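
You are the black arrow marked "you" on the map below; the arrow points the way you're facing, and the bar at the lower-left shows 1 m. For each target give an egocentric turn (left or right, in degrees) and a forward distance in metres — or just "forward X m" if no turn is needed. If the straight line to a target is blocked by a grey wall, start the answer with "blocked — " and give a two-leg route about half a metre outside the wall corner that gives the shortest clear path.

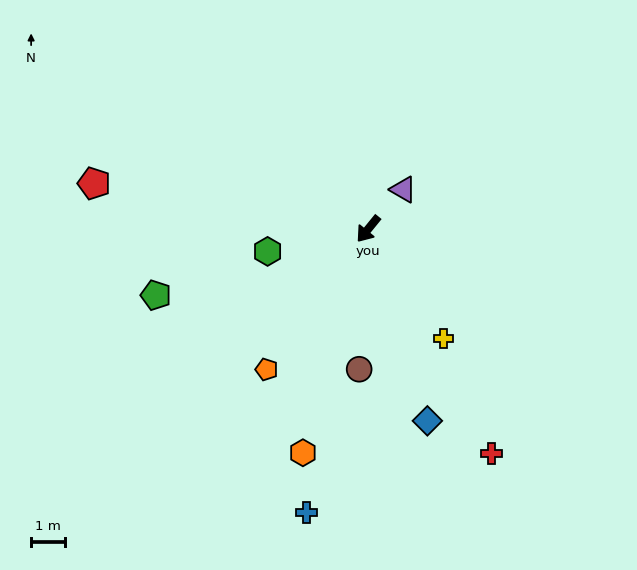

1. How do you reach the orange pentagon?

turn left 3°, forward 5.1 m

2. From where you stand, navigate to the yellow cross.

turn left 74°, forward 3.9 m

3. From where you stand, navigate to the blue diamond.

turn left 56°, forward 5.9 m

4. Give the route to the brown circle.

turn left 35°, forward 4.1 m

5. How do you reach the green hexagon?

turn right 38°, forward 3.0 m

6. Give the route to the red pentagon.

turn right 60°, forward 8.1 m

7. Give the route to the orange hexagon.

turn left 23°, forward 6.8 m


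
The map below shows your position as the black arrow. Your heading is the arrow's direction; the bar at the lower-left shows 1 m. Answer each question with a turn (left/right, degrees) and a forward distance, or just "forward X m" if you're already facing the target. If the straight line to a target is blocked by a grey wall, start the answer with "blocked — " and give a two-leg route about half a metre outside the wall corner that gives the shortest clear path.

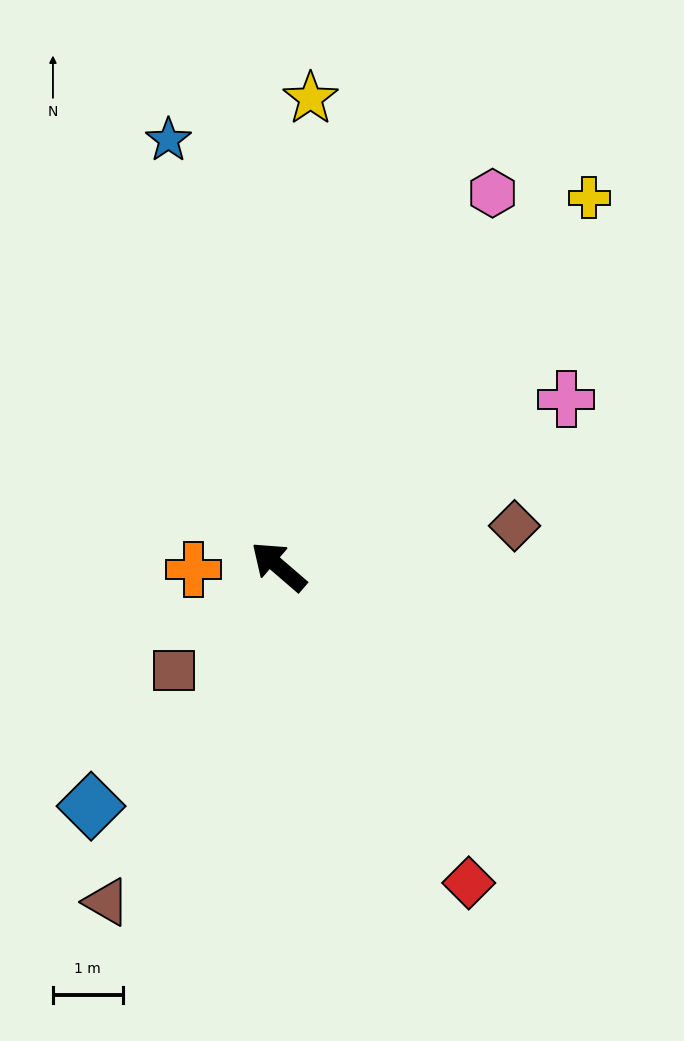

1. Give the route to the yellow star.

turn right 53°, forward 6.7 m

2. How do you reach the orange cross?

turn left 43°, forward 1.2 m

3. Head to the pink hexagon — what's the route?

turn right 79°, forward 6.2 m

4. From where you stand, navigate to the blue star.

turn right 35°, forward 6.3 m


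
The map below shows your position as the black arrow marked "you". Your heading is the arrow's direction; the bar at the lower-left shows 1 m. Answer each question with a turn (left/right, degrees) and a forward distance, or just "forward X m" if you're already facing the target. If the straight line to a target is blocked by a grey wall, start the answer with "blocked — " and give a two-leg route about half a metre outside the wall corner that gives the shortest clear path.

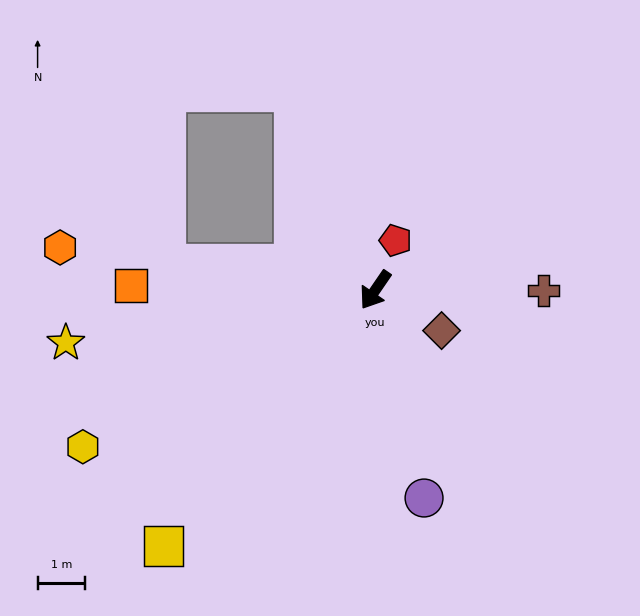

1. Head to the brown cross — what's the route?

turn left 124°, forward 3.5 m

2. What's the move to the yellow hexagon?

turn right 27°, forward 6.9 m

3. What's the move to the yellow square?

turn right 5°, forward 6.9 m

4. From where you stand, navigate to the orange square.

turn right 57°, forward 5.1 m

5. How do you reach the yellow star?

turn right 46°, forward 6.6 m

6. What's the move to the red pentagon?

turn right 168°, forward 1.1 m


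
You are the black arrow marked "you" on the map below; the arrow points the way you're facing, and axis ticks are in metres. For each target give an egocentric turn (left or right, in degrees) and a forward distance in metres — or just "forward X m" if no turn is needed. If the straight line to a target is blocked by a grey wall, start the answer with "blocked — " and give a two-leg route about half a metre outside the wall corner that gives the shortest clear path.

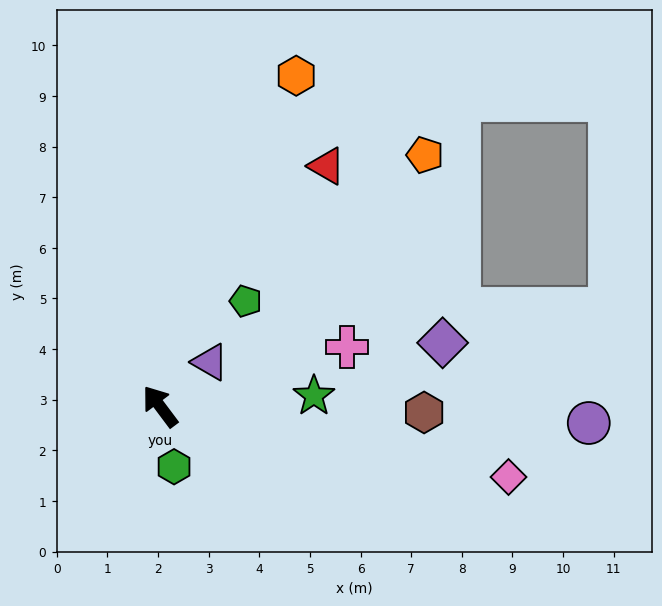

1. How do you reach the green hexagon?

turn left 156°, forward 1.2 m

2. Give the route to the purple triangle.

turn right 85°, forward 1.3 m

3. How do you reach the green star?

turn right 123°, forward 3.0 m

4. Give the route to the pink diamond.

turn right 138°, forward 7.0 m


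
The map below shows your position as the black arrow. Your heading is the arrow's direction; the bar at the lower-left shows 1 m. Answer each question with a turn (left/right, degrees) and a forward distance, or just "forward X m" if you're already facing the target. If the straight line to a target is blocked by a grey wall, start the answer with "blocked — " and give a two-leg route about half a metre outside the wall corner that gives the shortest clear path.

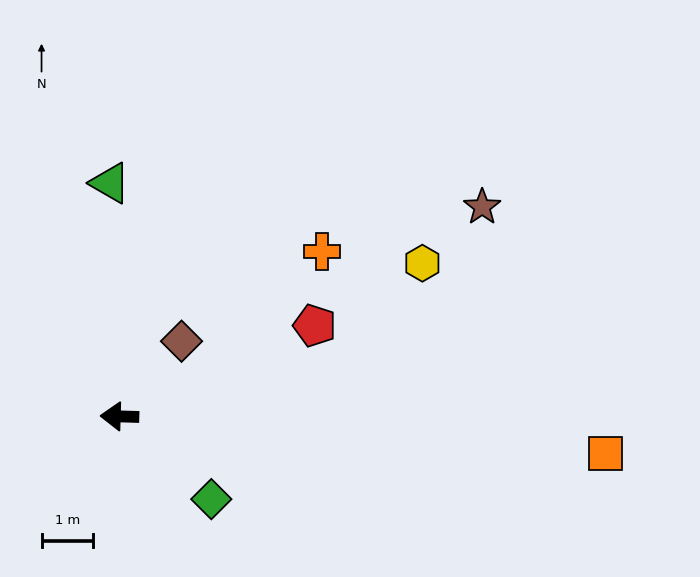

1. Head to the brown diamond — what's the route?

turn right 128°, forward 1.9 m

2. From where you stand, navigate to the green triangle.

turn right 86°, forward 4.5 m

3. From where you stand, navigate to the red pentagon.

turn right 153°, forward 4.2 m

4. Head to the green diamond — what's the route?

turn left 140°, forward 2.4 m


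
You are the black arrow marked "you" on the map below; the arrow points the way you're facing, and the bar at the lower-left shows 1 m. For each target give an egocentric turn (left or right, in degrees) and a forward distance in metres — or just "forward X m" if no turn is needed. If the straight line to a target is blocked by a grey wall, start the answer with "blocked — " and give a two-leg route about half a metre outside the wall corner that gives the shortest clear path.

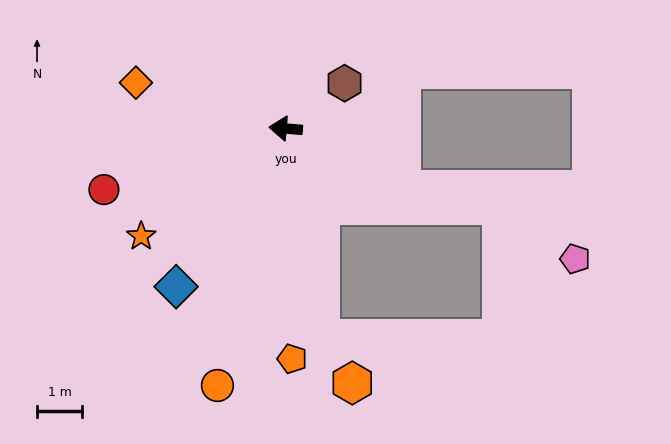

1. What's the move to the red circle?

turn left 23°, forward 4.2 m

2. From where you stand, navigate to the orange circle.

turn left 80°, forward 5.9 m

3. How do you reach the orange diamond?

turn right 12°, forward 3.5 m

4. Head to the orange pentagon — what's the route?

turn left 96°, forward 5.1 m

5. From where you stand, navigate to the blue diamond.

turn left 60°, forward 4.3 m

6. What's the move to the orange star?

turn left 42°, forward 4.0 m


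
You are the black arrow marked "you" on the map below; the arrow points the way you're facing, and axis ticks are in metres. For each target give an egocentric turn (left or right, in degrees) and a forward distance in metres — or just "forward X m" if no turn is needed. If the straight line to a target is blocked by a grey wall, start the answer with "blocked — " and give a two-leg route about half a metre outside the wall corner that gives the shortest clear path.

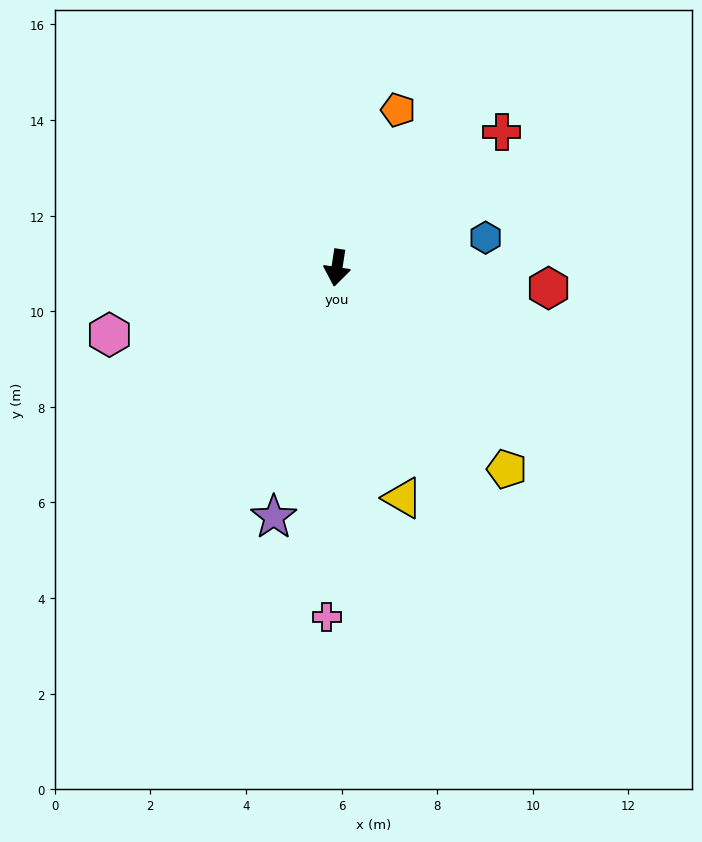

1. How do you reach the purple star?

turn right 6°, forward 5.4 m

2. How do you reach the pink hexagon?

turn right 65°, forward 5.0 m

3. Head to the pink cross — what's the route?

turn left 7°, forward 7.3 m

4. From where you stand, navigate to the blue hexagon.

turn left 110°, forward 3.2 m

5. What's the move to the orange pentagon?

turn left 168°, forward 3.5 m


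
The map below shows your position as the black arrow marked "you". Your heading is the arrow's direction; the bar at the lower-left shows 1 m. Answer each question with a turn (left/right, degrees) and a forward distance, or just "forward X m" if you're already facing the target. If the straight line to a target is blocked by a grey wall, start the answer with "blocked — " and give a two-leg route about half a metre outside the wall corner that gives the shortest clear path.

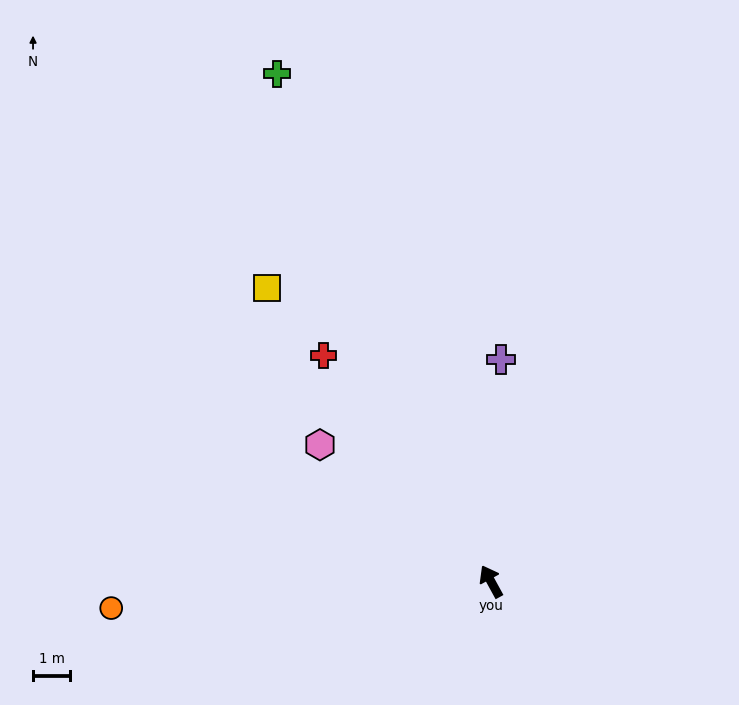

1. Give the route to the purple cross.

turn right 31°, forward 6.0 m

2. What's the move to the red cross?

turn left 8°, forward 7.6 m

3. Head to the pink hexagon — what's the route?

turn left 23°, forward 5.9 m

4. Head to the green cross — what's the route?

turn right 6°, forward 14.9 m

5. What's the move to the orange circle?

turn left 65°, forward 10.3 m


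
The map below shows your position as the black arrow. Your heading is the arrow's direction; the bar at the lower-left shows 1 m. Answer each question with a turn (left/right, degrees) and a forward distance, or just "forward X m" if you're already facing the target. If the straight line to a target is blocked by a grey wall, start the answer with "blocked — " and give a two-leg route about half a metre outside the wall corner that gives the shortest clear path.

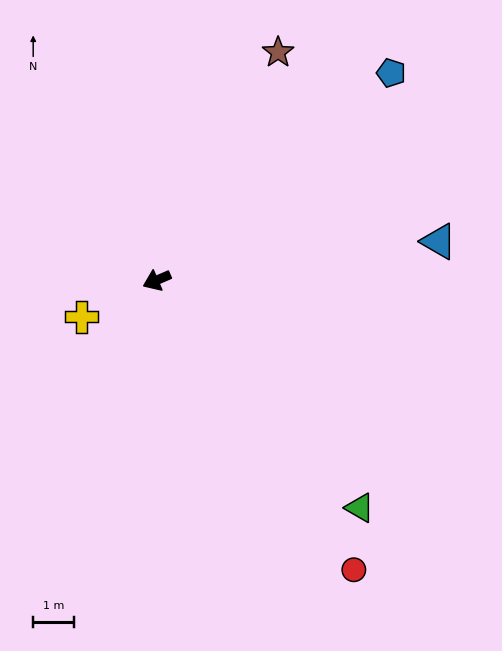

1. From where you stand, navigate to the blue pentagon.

turn right 162°, forward 7.7 m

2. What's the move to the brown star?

turn right 141°, forward 6.4 m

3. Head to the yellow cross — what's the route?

turn left 3°, forward 2.1 m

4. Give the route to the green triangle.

turn left 108°, forward 7.5 m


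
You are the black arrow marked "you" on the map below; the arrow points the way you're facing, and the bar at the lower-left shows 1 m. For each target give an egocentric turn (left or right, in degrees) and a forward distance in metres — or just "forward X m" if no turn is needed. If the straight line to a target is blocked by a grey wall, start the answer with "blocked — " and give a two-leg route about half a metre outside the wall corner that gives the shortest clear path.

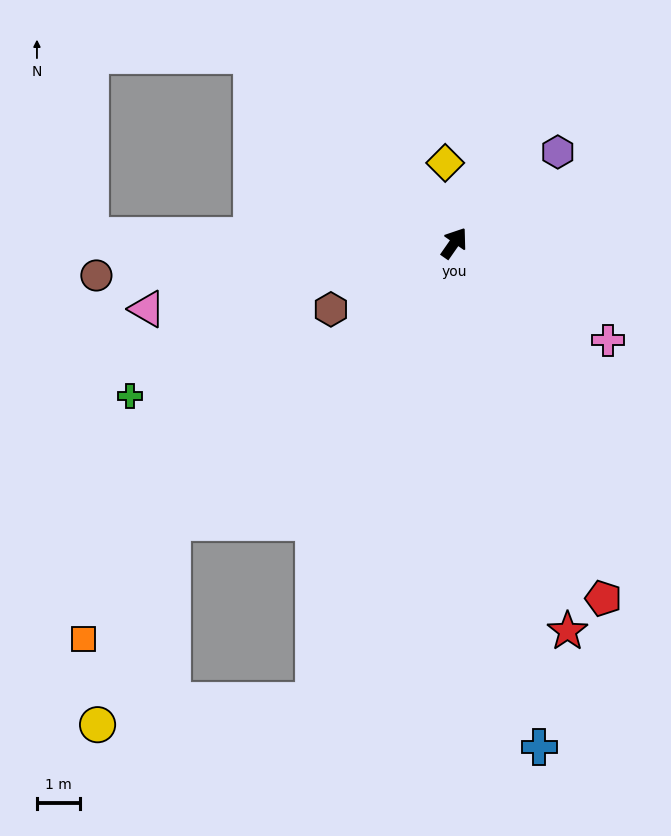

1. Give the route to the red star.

turn right 129°, forward 9.4 m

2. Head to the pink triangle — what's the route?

turn left 137°, forward 7.3 m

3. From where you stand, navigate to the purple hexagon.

turn right 14°, forward 3.2 m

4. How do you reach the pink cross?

turn right 87°, forward 4.2 m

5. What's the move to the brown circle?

turn left 130°, forward 8.3 m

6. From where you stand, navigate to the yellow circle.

blocked — turn left 170°, forward 9.2 m, then turn left 25°, forward 5.0 m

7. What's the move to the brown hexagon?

turn left 153°, forward 3.2 m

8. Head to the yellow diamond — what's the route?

turn left 41°, forward 1.9 m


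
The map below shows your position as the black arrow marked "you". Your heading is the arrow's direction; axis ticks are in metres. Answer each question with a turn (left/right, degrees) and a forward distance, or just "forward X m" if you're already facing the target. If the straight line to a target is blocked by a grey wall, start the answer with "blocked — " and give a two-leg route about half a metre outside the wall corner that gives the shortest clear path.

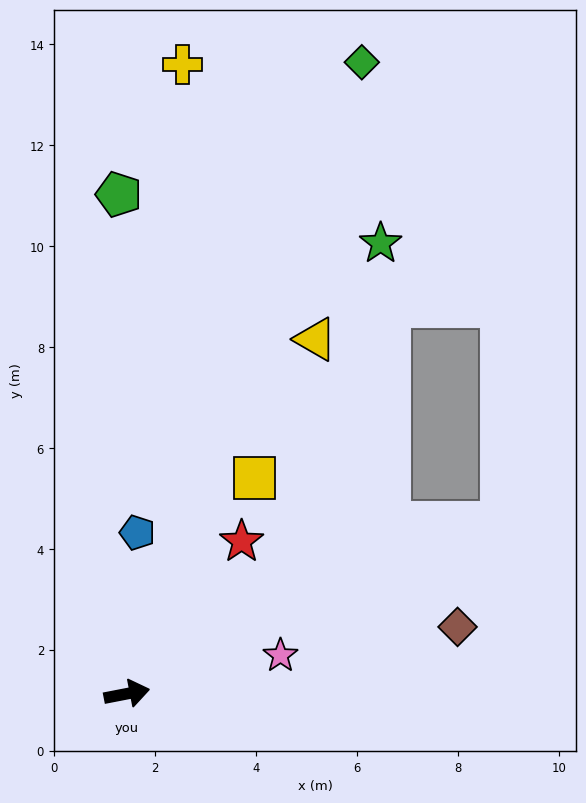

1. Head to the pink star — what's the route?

turn left 3°, forward 3.1 m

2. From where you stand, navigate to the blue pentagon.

turn left 75°, forward 3.2 m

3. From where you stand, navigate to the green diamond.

turn left 59°, forward 13.4 m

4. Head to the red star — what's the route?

turn left 42°, forward 3.8 m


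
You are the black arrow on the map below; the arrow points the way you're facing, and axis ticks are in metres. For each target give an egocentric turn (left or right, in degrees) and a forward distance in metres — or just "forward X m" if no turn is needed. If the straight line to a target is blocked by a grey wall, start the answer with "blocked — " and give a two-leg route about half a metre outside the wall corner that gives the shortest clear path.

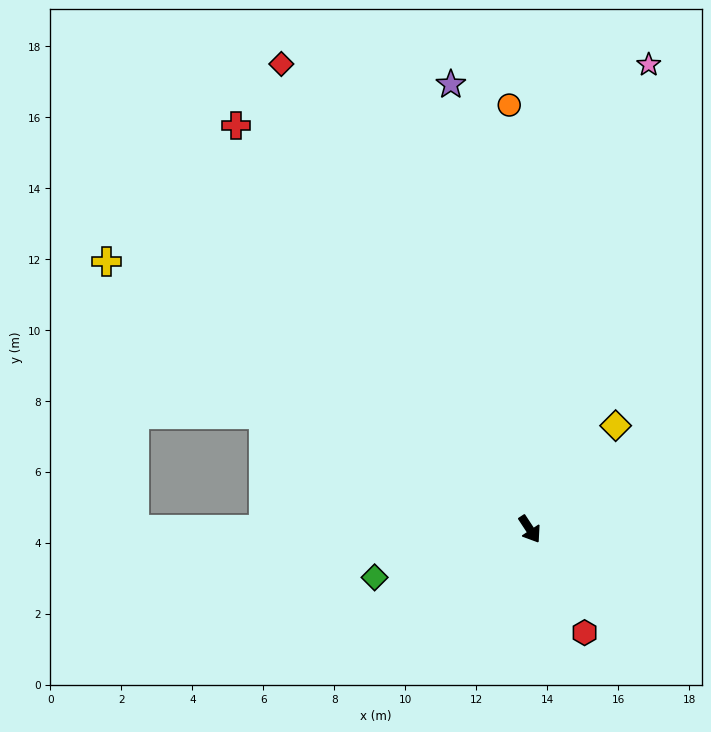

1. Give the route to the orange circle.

turn left 149°, forward 12.0 m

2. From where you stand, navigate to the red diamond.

turn left 175°, forward 14.9 m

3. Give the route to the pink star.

turn left 132°, forward 13.5 m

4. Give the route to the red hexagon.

turn right 5°, forward 3.3 m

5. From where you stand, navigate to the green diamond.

turn right 106°, forward 4.6 m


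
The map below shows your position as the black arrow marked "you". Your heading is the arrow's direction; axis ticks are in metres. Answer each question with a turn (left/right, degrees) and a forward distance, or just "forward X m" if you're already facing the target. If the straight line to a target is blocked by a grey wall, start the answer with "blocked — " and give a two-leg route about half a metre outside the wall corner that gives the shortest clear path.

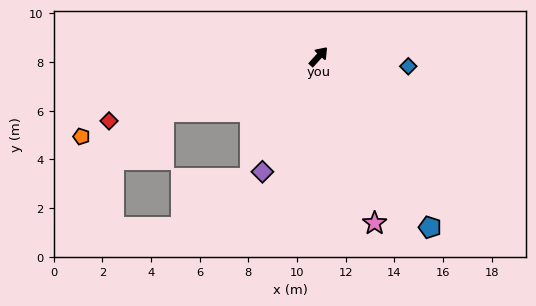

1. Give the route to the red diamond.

turn left 149°, forward 9.0 m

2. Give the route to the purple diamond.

turn right 164°, forward 5.3 m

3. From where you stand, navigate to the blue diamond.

turn right 54°, forward 3.7 m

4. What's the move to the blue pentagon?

turn right 105°, forward 8.4 m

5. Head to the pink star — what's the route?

turn right 119°, forward 7.2 m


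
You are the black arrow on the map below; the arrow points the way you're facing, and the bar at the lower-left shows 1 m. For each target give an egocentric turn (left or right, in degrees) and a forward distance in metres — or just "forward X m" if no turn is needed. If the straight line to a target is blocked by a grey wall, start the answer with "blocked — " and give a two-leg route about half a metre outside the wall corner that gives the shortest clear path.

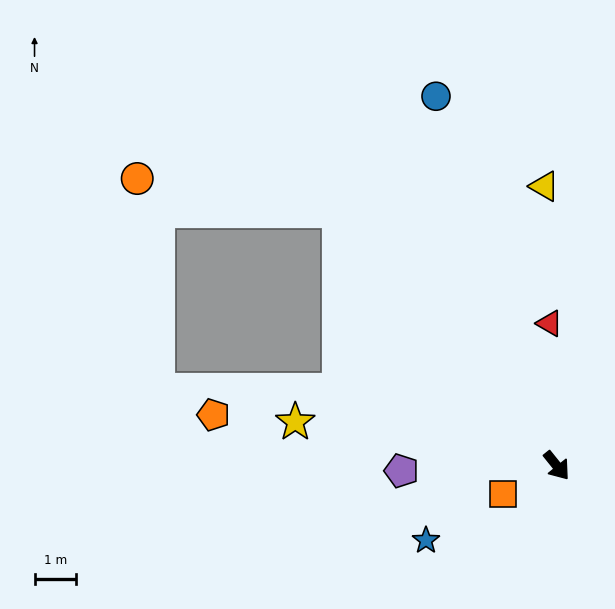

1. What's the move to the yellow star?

turn right 138°, forward 6.4 m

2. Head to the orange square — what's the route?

turn right 101°, forward 1.5 m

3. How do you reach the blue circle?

turn left 159°, forward 9.3 m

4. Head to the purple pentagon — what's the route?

turn right 127°, forward 3.7 m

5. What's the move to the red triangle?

turn left 144°, forward 3.4 m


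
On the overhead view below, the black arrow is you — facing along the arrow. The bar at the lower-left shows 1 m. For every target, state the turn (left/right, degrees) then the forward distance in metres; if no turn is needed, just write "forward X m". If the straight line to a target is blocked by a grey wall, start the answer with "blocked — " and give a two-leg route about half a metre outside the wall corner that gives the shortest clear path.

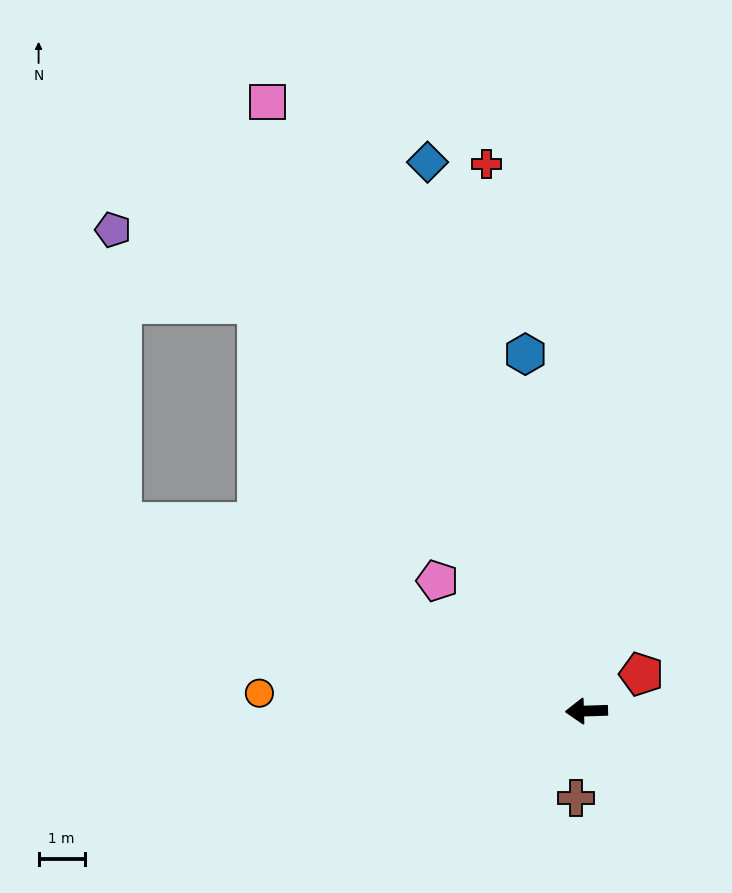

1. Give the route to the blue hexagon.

turn right 82°, forward 7.8 m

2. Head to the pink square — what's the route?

turn right 64°, forward 14.9 m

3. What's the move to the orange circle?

turn right 5°, forward 7.1 m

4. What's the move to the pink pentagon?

turn right 43°, forward 4.3 m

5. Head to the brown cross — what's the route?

turn left 82°, forward 1.9 m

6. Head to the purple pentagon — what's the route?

blocked — turn right 53°, forward 11.3 m, then turn left 24°, forward 3.5 m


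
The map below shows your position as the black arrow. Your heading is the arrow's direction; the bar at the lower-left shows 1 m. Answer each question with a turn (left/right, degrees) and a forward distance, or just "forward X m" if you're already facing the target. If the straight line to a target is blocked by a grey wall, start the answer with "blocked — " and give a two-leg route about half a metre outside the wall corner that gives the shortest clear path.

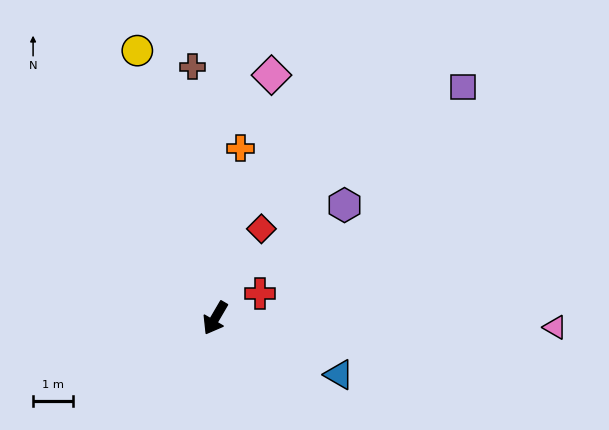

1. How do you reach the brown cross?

turn right 145°, forward 6.3 m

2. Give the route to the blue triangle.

turn left 96°, forward 3.4 m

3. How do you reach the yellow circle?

turn right 133°, forward 7.0 m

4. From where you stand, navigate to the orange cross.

turn right 158°, forward 4.3 m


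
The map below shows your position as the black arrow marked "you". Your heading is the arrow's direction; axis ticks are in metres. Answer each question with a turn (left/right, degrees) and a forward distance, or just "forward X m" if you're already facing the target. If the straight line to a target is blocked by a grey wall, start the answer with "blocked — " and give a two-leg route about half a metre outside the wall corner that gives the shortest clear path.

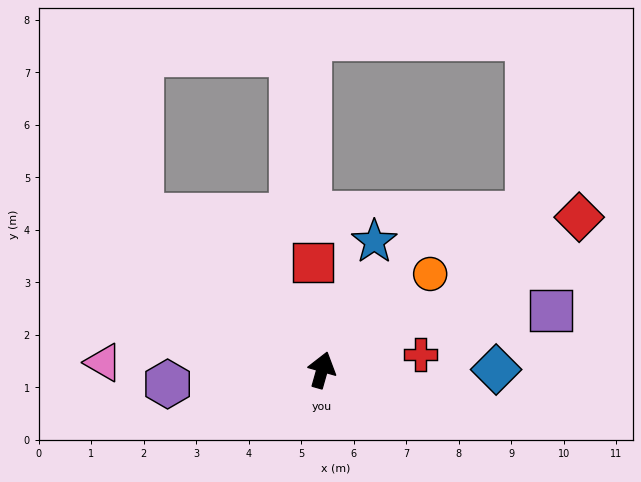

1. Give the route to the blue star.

turn right 6°, forward 2.6 m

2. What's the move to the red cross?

turn right 65°, forward 1.9 m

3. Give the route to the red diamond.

turn right 43°, forward 5.7 m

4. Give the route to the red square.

turn left 21°, forward 2.1 m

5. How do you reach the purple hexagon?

turn left 111°, forward 3.0 m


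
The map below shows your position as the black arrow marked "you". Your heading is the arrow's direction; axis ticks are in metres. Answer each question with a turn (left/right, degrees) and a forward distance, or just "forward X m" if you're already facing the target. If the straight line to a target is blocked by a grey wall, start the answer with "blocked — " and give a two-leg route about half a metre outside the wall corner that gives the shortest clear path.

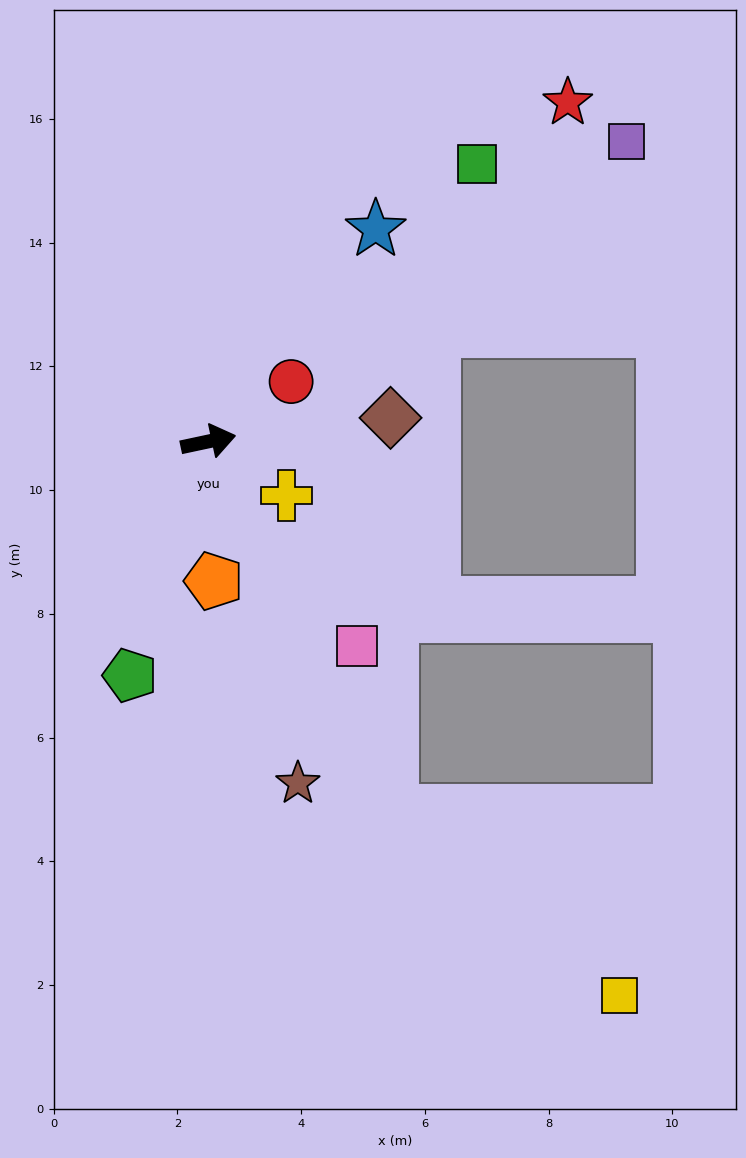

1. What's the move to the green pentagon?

turn right 121°, forward 4.0 m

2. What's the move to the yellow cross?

turn right 47°, forward 1.5 m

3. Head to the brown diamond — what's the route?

turn right 5°, forward 3.0 m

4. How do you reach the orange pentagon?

turn right 100°, forward 2.3 m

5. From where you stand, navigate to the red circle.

turn left 24°, forward 1.7 m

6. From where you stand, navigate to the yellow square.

blocked — turn right 76°, forward 6.7 m, then turn left 25°, forward 4.7 m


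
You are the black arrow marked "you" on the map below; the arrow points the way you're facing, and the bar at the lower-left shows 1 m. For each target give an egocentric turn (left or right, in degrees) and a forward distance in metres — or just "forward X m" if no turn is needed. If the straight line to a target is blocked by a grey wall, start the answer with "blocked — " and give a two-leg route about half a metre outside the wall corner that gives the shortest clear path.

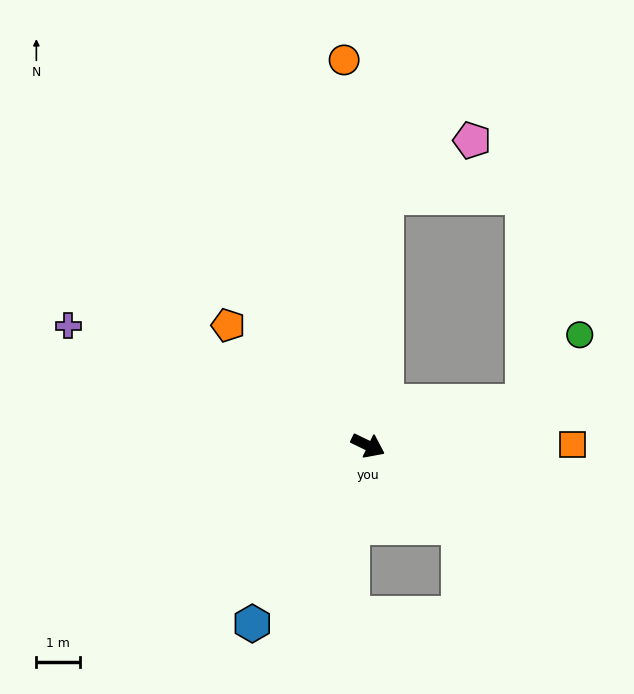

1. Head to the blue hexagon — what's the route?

turn right 97°, forward 4.8 m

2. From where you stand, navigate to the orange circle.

turn left 119°, forward 8.8 m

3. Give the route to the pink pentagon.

blocked — turn left 112°, forward 5.7 m, then turn right 53°, forward 2.3 m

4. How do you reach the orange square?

turn left 26°, forward 4.6 m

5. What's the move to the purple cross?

turn right 176°, forward 7.3 m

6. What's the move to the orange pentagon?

turn left 165°, forward 4.2 m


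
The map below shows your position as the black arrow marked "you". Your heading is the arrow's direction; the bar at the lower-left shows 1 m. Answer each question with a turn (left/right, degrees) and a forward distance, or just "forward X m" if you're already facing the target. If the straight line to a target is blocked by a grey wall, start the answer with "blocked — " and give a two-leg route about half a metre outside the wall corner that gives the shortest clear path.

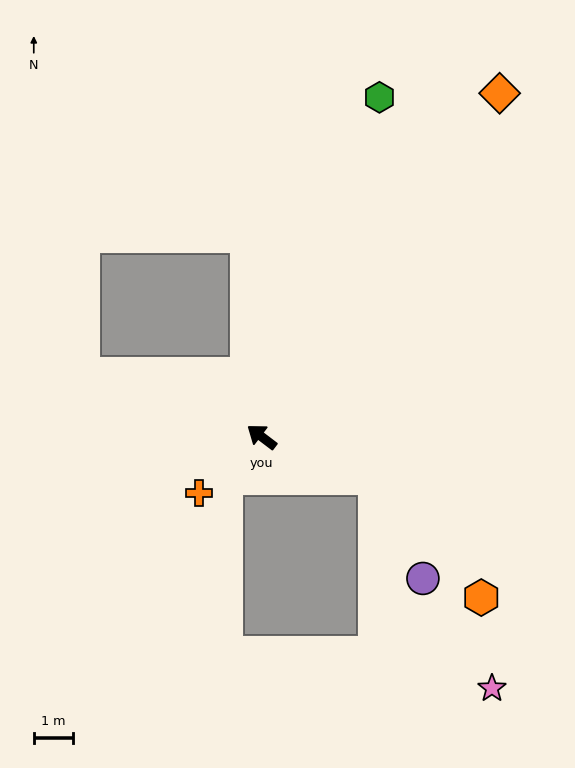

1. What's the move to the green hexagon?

turn right 72°, forward 9.1 m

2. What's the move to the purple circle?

blocked — turn right 163°, forward 3.1 m, then turn right 44°, forward 2.8 m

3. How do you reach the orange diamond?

turn right 88°, forward 10.6 m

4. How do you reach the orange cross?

turn left 79°, forward 2.1 m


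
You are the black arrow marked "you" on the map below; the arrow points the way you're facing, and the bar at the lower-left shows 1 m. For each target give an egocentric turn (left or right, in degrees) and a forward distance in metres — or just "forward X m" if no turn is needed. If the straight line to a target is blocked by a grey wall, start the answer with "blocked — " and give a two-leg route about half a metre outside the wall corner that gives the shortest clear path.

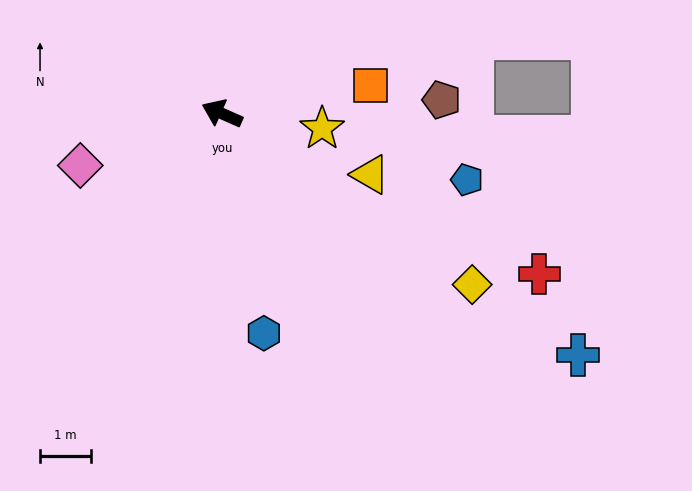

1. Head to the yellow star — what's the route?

turn right 165°, forward 2.0 m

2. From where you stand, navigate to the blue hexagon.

turn left 125°, forward 4.4 m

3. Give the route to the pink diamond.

turn left 44°, forward 2.9 m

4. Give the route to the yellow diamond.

turn left 170°, forward 5.9 m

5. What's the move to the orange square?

turn right 145°, forward 2.9 m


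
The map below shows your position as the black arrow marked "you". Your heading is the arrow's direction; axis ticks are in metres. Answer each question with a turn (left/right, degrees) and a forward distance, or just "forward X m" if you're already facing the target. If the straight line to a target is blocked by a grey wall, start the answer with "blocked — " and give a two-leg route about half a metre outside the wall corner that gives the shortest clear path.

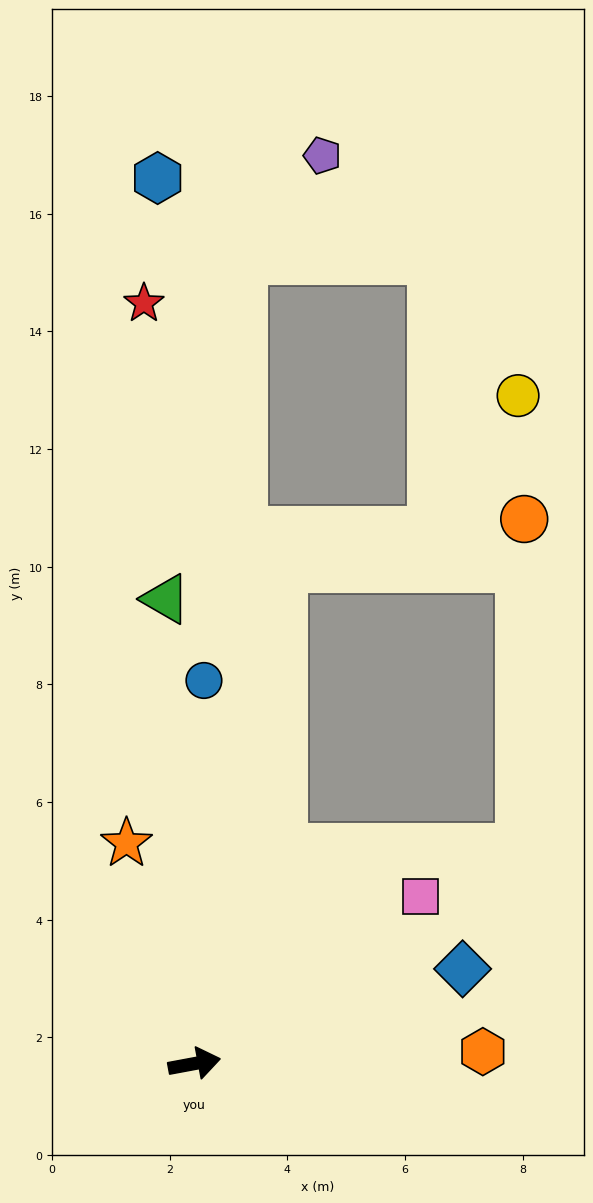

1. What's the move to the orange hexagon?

turn right 8°, forward 4.9 m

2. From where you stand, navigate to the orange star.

turn left 97°, forward 3.9 m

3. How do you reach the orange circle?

blocked — turn left 69°, forward 8.6 m, then turn right 68°, forward 4.2 m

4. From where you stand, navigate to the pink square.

turn left 26°, forward 4.8 m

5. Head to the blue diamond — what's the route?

turn left 9°, forward 4.8 m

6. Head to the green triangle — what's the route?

turn left 83°, forward 7.9 m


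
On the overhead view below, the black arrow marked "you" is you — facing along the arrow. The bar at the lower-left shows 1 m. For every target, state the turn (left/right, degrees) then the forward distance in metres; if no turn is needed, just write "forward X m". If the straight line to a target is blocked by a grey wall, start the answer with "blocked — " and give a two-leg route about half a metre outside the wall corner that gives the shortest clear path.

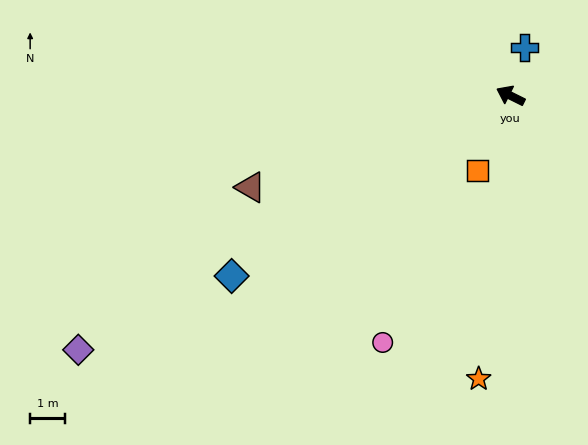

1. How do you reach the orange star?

turn left 110°, forward 8.1 m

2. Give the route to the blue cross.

turn right 80°, forward 1.4 m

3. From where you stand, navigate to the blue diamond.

turn left 59°, forward 9.4 m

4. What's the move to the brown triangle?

turn left 46°, forward 7.8 m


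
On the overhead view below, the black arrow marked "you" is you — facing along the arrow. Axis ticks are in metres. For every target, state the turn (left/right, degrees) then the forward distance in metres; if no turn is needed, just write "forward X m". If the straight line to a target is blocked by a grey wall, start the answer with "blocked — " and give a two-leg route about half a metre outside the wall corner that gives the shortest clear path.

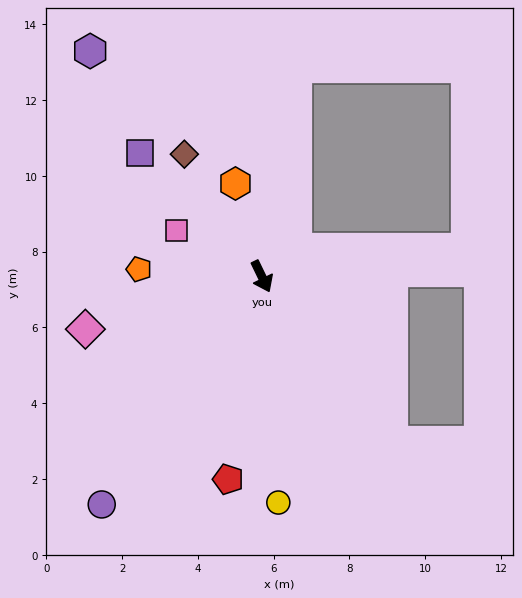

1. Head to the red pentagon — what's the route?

turn right 35°, forward 5.4 m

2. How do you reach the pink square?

turn right 144°, forward 2.5 m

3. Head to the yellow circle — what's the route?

turn right 22°, forward 6.0 m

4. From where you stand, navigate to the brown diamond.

turn right 173°, forward 3.8 m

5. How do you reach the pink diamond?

turn right 99°, forward 4.9 m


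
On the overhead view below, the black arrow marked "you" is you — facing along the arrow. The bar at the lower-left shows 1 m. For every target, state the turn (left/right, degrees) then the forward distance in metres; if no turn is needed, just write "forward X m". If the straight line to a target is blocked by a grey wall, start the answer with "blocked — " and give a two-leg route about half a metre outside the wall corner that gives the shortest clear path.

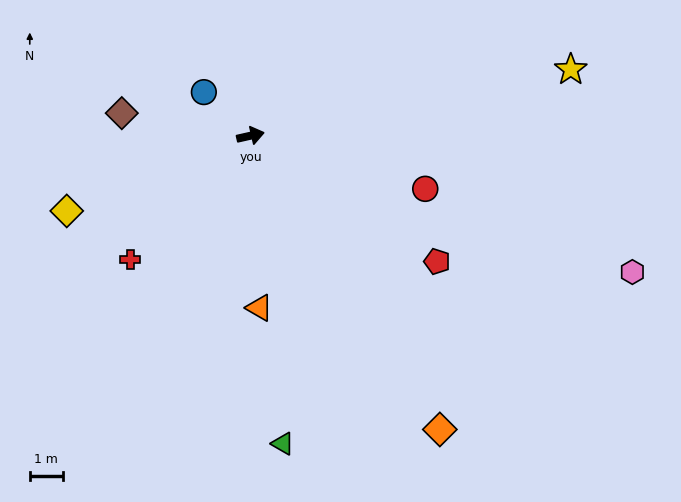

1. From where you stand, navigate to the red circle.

turn right 30°, forward 5.5 m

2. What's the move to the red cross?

turn right 147°, forward 5.2 m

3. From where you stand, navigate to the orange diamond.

turn right 70°, forward 10.5 m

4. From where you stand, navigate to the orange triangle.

turn right 100°, forward 5.2 m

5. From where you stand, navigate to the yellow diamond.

turn right 170°, forward 6.0 m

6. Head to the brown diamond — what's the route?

turn left 157°, forward 3.9 m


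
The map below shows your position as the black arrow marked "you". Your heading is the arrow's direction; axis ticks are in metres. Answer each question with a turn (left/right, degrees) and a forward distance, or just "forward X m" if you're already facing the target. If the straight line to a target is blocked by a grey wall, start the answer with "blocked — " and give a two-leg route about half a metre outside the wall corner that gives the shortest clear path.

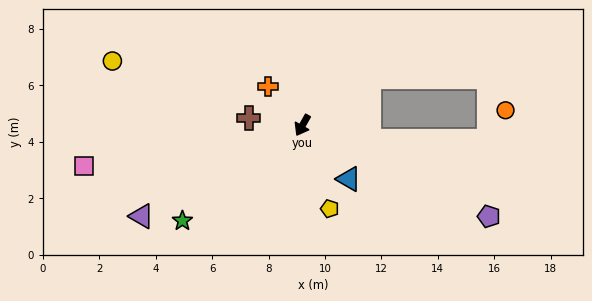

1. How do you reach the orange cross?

turn right 109°, forward 1.8 m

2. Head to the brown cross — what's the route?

turn right 68°, forward 1.9 m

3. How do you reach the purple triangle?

turn right 31°, forward 6.6 m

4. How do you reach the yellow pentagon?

turn left 48°, forward 3.1 m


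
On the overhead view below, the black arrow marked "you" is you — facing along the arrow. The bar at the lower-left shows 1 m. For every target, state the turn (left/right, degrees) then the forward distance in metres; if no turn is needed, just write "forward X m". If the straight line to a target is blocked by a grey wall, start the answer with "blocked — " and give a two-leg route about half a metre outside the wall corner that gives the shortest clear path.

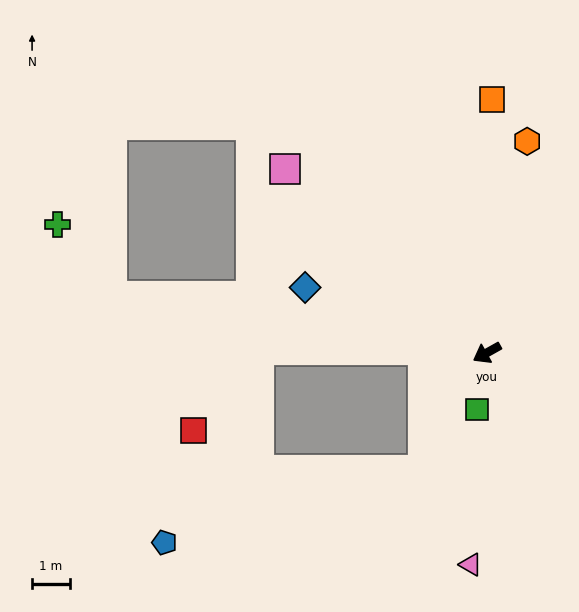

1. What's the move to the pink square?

turn right 72°, forward 7.3 m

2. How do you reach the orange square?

turn right 120°, forward 6.8 m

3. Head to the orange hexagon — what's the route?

turn right 130°, forward 5.7 m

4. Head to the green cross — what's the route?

blocked — turn right 38°, forward 10.1 m, then turn right 45°, forward 2.4 m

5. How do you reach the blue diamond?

turn right 49°, forward 5.2 m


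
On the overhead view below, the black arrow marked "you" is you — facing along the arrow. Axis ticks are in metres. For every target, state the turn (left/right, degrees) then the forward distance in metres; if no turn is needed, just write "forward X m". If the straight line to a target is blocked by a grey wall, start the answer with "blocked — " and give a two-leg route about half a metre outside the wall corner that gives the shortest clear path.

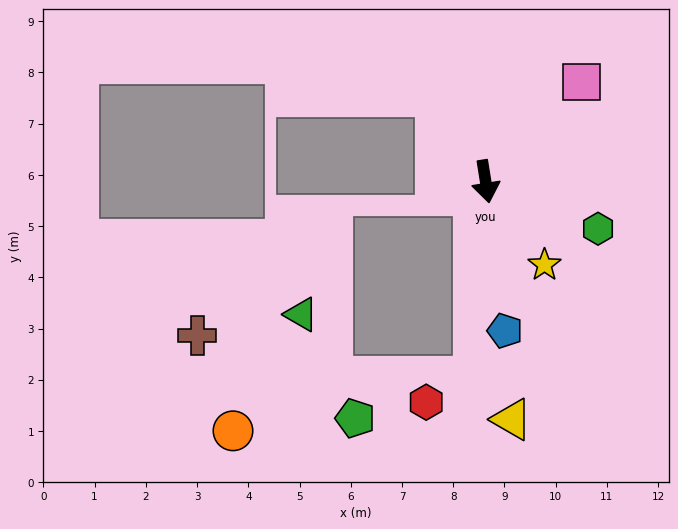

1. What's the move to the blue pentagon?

forward 2.9 m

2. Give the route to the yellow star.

turn left 26°, forward 2.0 m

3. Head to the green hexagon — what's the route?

turn left 58°, forward 2.4 m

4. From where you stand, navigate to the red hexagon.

blocked — turn right 12°, forward 3.8 m, then turn right 61°, forward 1.1 m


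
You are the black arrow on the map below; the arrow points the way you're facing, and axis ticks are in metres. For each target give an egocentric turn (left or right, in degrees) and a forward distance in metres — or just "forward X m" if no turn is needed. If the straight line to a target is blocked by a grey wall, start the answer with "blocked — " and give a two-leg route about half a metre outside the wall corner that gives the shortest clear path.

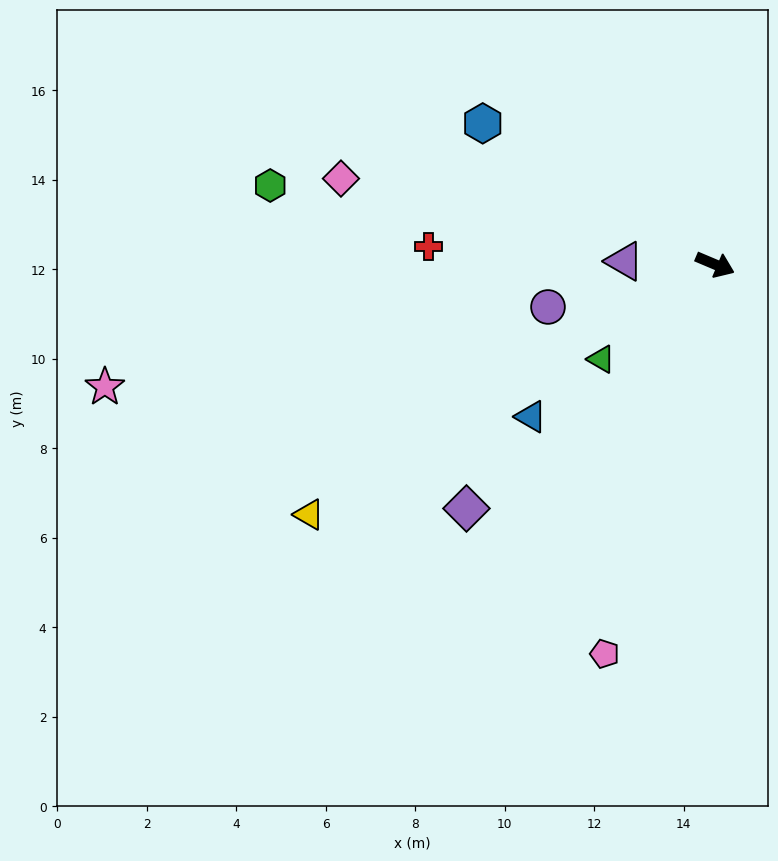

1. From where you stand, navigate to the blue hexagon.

turn left 172°, forward 6.1 m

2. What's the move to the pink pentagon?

turn right 83°, forward 9.0 m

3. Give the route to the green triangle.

turn right 117°, forward 3.3 m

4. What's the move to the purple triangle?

turn right 159°, forward 2.0 m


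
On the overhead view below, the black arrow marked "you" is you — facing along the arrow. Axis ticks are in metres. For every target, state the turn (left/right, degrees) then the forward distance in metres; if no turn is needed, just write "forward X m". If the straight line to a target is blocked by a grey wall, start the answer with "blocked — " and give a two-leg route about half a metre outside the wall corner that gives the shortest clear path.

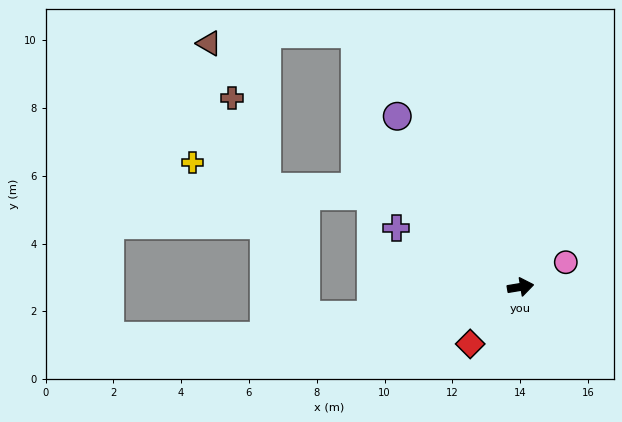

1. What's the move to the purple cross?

turn left 145°, forward 4.1 m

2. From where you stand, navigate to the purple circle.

turn left 116°, forward 6.2 m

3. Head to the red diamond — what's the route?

turn right 141°, forward 2.2 m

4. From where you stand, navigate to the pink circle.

turn left 19°, forward 1.5 m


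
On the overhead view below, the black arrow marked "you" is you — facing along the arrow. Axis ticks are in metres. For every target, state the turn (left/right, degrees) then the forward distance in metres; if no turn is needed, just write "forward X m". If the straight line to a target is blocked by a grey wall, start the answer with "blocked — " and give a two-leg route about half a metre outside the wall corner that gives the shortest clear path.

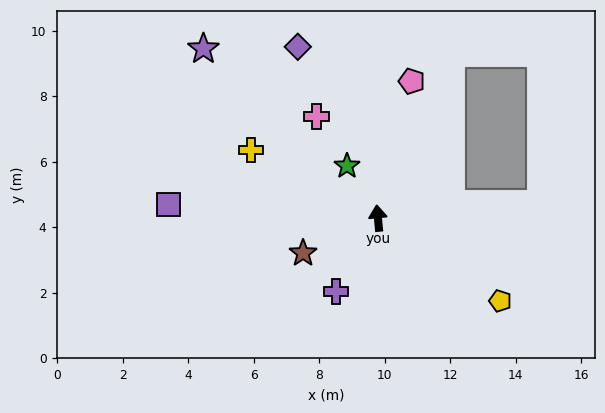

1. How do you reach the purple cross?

turn left 145°, forward 2.6 m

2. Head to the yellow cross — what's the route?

turn left 57°, forward 4.4 m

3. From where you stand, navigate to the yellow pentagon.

turn right 130°, forward 4.5 m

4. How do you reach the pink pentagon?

turn right 19°, forward 4.3 m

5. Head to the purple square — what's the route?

turn left 81°, forward 6.4 m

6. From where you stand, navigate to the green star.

turn left 25°, forward 1.9 m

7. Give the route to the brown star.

turn left 110°, forward 2.5 m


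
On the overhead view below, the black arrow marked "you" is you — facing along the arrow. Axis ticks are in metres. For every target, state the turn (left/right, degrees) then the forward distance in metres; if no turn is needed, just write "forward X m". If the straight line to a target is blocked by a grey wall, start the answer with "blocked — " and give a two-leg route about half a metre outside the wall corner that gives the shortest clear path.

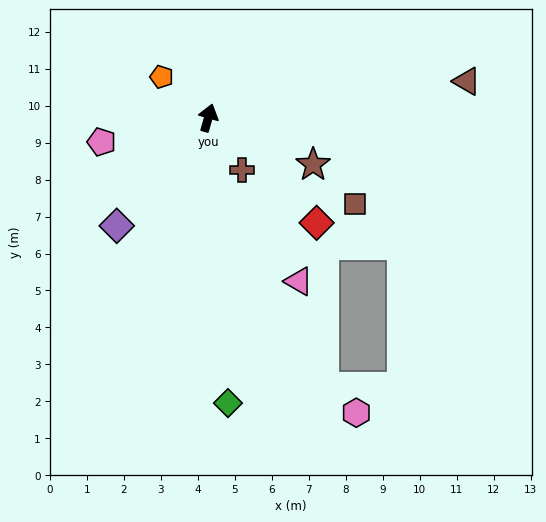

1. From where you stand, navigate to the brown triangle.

turn right 66°, forward 7.1 m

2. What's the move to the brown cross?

turn right 131°, forward 1.7 m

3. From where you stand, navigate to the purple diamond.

turn left 156°, forward 3.8 m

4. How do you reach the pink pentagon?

turn left 119°, forward 3.0 m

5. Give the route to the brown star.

turn right 98°, forward 3.1 m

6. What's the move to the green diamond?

turn right 160°, forward 7.7 m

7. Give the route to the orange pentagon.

turn left 65°, forward 1.7 m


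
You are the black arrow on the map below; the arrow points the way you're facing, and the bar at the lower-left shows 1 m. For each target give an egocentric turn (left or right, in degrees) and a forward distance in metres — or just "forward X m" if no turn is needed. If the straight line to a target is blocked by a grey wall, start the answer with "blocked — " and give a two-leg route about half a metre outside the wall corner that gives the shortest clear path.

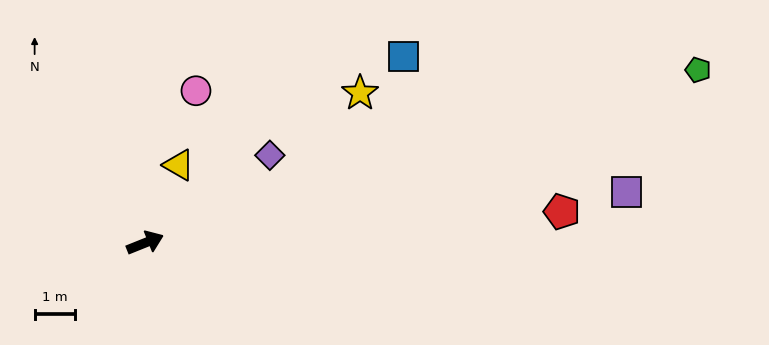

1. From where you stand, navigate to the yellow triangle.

turn left 45°, forward 2.1 m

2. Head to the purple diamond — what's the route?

turn left 13°, forward 3.8 m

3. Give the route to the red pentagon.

turn right 18°, forward 10.4 m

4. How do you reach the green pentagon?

turn right 5°, forward 14.5 m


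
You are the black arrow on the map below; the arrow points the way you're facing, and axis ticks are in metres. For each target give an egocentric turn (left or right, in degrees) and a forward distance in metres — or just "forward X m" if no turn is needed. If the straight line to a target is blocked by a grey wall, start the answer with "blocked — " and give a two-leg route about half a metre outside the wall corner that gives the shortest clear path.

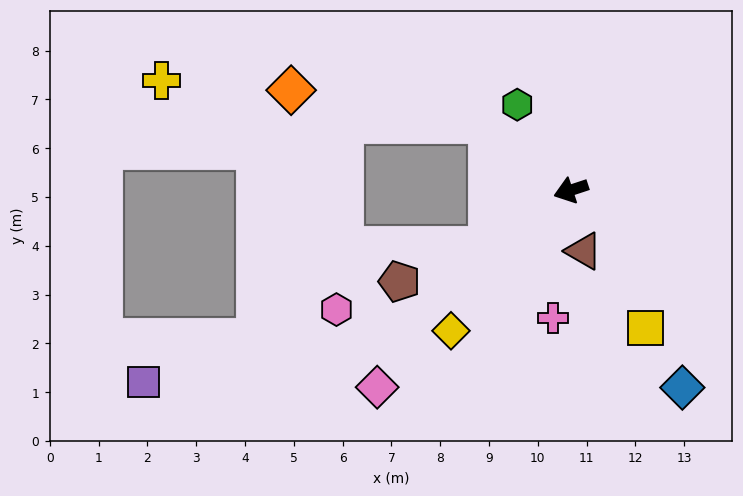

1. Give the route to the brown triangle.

turn left 84°, forward 1.3 m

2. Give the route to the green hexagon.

turn right 76°, forward 2.1 m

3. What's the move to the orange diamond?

blocked — turn right 58°, forward 2.2 m, then turn left 30°, forward 4.1 m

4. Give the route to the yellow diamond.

turn left 31°, forward 3.8 m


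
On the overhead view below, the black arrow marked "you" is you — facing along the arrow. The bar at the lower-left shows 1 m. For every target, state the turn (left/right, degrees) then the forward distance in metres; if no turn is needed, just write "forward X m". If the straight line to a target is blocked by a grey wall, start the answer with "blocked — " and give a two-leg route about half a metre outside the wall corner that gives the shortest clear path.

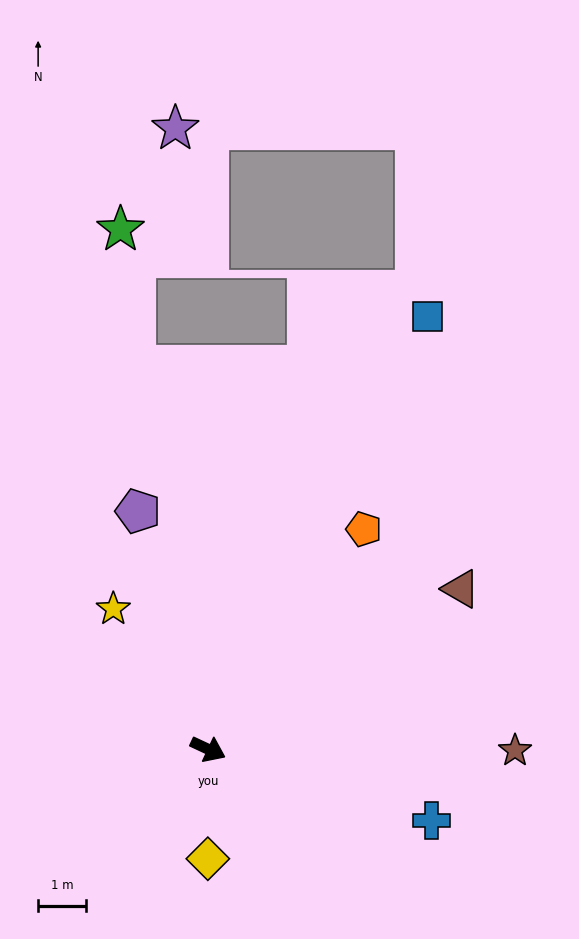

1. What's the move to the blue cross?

turn left 7°, forward 4.9 m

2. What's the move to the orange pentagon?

turn left 80°, forward 5.6 m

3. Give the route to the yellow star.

turn left 149°, forward 3.5 m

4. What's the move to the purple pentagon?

turn left 131°, forward 5.2 m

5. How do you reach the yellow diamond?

turn right 65°, forward 2.3 m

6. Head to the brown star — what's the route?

turn left 25°, forward 6.4 m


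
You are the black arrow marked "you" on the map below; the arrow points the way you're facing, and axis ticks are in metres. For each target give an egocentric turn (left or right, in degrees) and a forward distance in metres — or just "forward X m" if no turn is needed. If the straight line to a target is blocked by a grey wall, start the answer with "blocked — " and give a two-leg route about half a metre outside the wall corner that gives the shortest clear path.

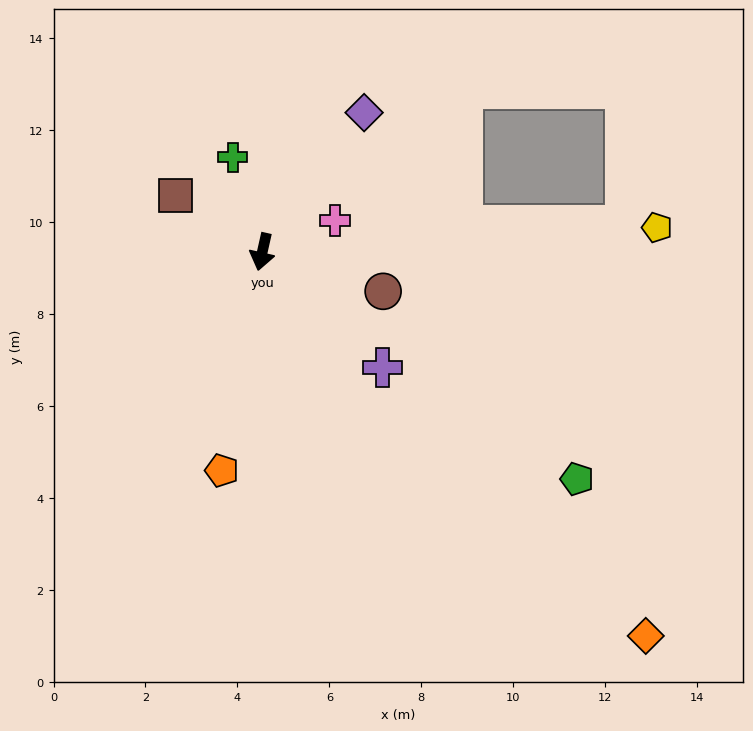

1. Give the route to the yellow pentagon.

turn left 106°, forward 8.6 m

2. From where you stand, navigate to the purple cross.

turn left 59°, forward 3.6 m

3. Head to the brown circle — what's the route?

turn left 85°, forward 2.8 m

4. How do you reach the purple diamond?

turn left 157°, forward 3.8 m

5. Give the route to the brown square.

turn right 110°, forward 2.3 m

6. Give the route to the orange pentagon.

turn left 2°, forward 4.8 m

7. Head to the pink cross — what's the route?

turn left 126°, forward 1.7 m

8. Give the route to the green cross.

turn right 150°, forward 2.2 m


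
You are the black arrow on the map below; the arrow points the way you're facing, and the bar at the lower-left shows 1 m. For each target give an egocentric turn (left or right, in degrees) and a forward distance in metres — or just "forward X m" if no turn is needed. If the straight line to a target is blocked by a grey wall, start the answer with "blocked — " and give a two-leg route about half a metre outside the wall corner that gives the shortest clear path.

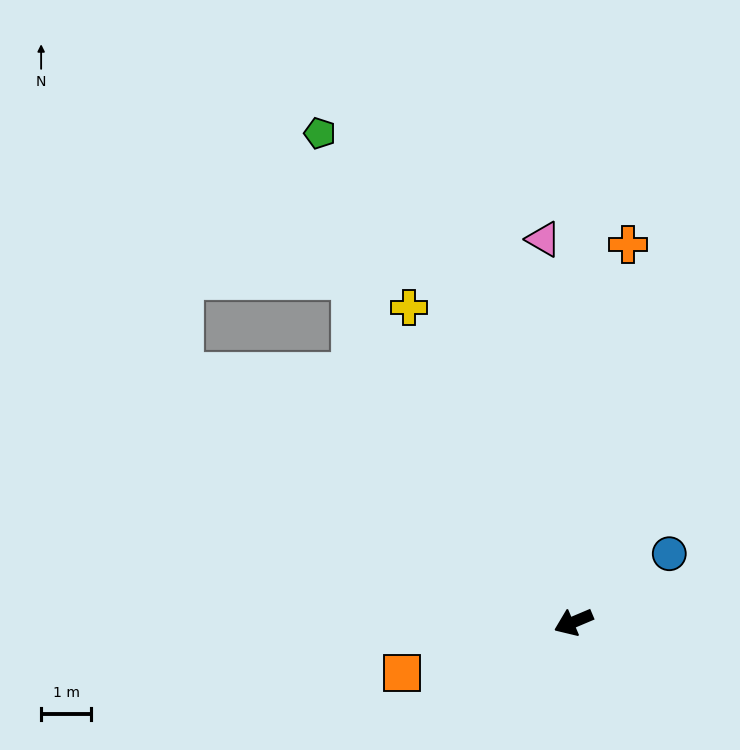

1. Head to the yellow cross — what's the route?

turn right 85°, forward 7.1 m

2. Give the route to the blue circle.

turn right 167°, forward 2.4 m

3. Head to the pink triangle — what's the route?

turn right 108°, forward 7.7 m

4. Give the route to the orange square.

turn right 6°, forward 3.6 m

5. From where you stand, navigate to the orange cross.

turn right 121°, forward 7.6 m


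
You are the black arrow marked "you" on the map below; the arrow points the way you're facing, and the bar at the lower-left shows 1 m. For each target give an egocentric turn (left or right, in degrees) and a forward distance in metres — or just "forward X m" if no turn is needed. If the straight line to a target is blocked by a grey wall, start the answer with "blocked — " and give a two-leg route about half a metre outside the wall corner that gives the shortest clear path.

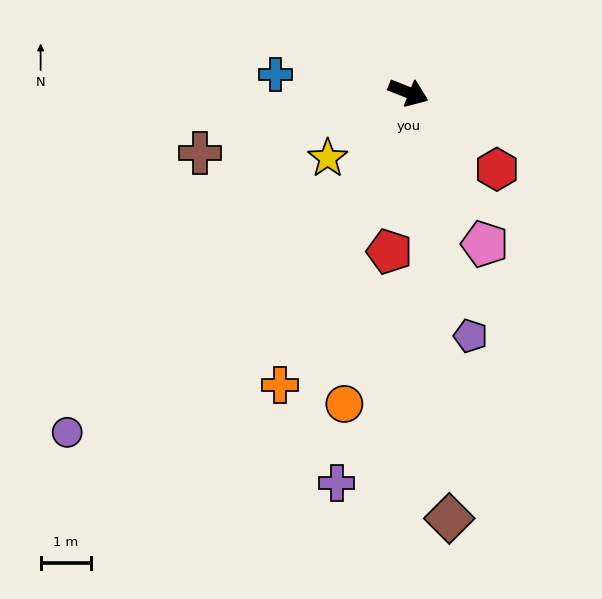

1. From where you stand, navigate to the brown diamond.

turn right 63°, forward 8.5 m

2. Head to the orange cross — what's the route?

turn right 92°, forward 6.3 m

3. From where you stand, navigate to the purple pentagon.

turn right 54°, forward 5.0 m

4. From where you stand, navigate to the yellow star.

turn right 119°, forward 2.1 m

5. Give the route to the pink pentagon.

turn right 42°, forward 3.4 m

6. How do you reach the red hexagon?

turn right 19°, forward 2.3 m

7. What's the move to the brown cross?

turn right 142°, forward 4.3 m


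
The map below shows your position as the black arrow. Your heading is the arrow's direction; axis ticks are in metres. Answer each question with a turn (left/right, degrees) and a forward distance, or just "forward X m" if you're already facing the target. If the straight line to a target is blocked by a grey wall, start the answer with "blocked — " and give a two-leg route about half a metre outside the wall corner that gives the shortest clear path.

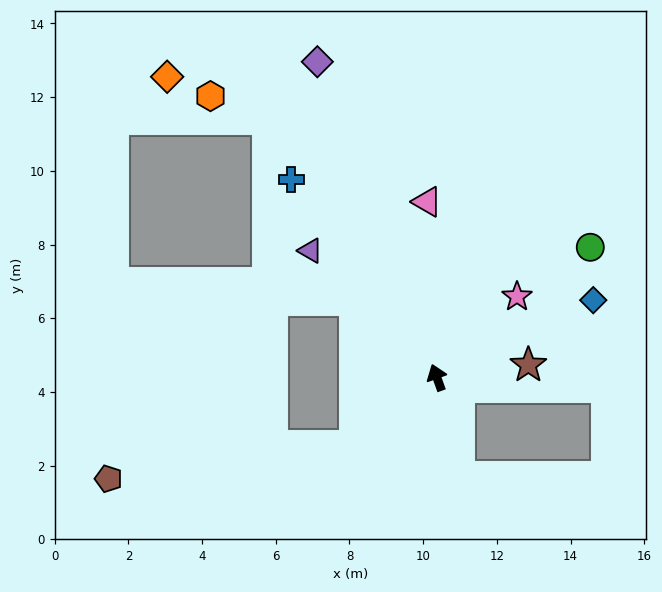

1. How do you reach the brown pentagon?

blocked — turn left 110°, forward 2.9 m, then turn right 32°, forward 6.7 m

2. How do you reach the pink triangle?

turn right 17°, forward 4.8 m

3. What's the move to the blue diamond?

turn right 83°, forward 4.7 m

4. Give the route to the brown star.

turn right 102°, forward 2.5 m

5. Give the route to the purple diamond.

forward 9.2 m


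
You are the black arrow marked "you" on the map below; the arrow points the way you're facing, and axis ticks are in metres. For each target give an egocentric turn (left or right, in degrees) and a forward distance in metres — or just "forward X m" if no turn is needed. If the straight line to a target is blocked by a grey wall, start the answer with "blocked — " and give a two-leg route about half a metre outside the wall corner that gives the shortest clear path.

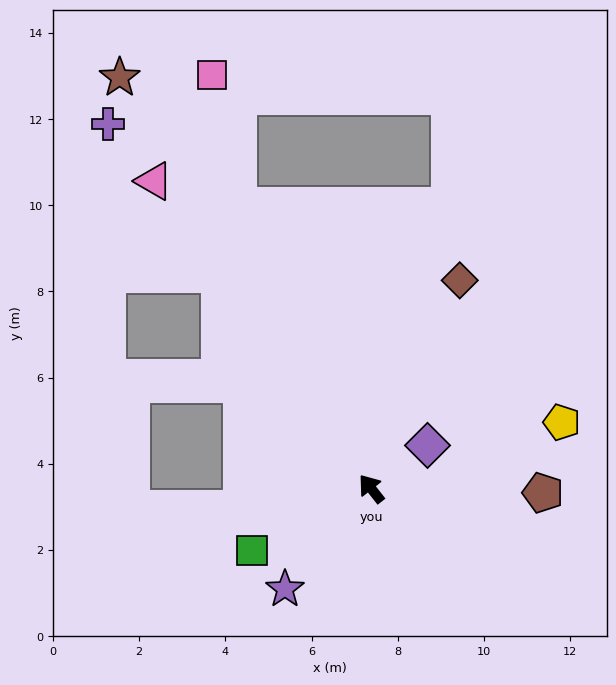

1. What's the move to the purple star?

turn left 101°, forward 3.1 m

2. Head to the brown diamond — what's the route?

turn right 61°, forward 5.2 m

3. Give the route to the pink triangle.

turn right 3°, forward 8.7 m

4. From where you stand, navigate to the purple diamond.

turn right 91°, forward 1.6 m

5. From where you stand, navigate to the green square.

turn left 79°, forward 3.1 m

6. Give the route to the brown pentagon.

turn right 130°, forward 4.0 m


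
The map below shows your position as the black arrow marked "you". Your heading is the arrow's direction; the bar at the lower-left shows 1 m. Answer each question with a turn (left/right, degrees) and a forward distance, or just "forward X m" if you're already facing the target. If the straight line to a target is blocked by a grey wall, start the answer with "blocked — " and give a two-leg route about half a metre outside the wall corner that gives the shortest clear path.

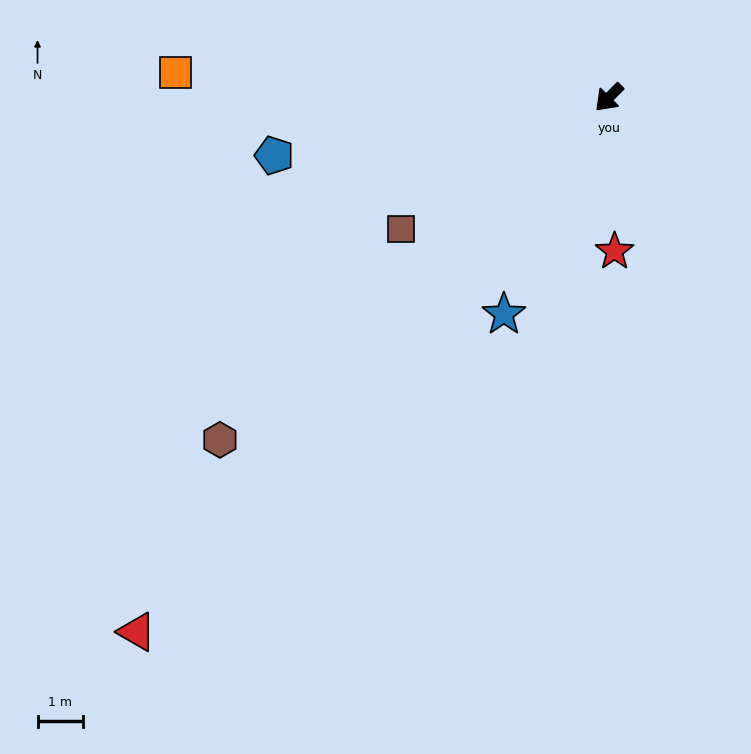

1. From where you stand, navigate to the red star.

turn left 47°, forward 3.4 m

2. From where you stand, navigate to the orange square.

turn right 49°, forward 9.5 m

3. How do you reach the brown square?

turn right 13°, forward 5.4 m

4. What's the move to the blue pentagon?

turn right 36°, forward 7.4 m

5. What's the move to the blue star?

turn left 19°, forward 5.2 m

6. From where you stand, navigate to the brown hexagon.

turn right 4°, forward 11.3 m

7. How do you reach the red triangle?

turn left 3°, forward 15.5 m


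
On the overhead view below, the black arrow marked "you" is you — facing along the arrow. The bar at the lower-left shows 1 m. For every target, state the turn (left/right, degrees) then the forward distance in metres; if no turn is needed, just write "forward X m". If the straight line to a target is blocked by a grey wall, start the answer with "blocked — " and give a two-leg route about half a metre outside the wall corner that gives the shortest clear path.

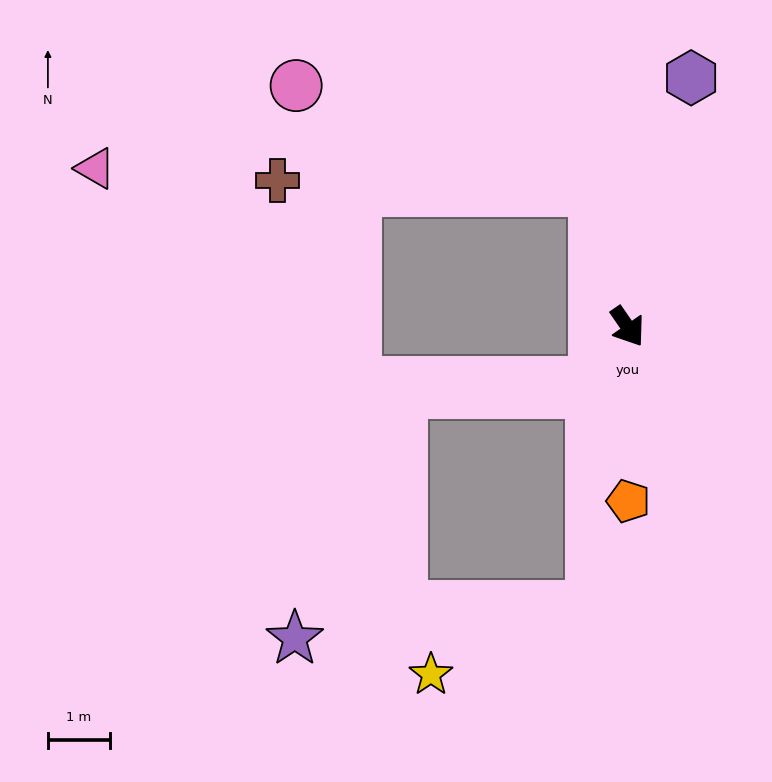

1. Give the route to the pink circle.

blocked — turn left 159°, forward 2.2 m, then turn left 57°, forward 5.1 m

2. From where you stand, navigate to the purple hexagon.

turn left 131°, forward 4.1 m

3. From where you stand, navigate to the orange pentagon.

turn right 34°, forward 2.8 m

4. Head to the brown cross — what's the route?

blocked — turn left 159°, forward 2.2 m, then turn left 75°, forward 5.1 m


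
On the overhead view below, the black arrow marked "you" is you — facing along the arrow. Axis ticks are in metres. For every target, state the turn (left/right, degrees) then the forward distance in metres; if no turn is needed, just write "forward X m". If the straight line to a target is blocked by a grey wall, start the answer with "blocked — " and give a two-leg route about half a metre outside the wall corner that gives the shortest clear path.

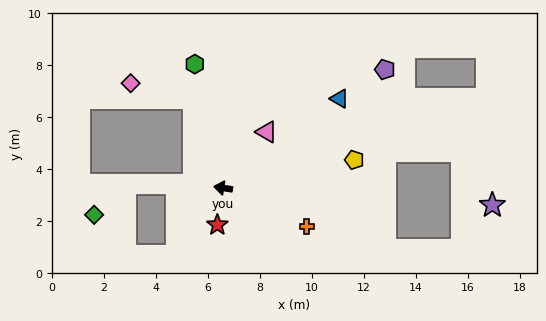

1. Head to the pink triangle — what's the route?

turn right 119°, forward 2.7 m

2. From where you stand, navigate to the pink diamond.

blocked — turn right 63°, forward 3.6 m, then turn left 59°, forward 2.5 m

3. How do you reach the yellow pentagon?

turn right 159°, forward 5.2 m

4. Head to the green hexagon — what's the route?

turn right 68°, forward 4.9 m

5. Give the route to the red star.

turn left 90°, forward 1.4 m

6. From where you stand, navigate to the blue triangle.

turn right 134°, forward 5.6 m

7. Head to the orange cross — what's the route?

turn left 164°, forward 3.5 m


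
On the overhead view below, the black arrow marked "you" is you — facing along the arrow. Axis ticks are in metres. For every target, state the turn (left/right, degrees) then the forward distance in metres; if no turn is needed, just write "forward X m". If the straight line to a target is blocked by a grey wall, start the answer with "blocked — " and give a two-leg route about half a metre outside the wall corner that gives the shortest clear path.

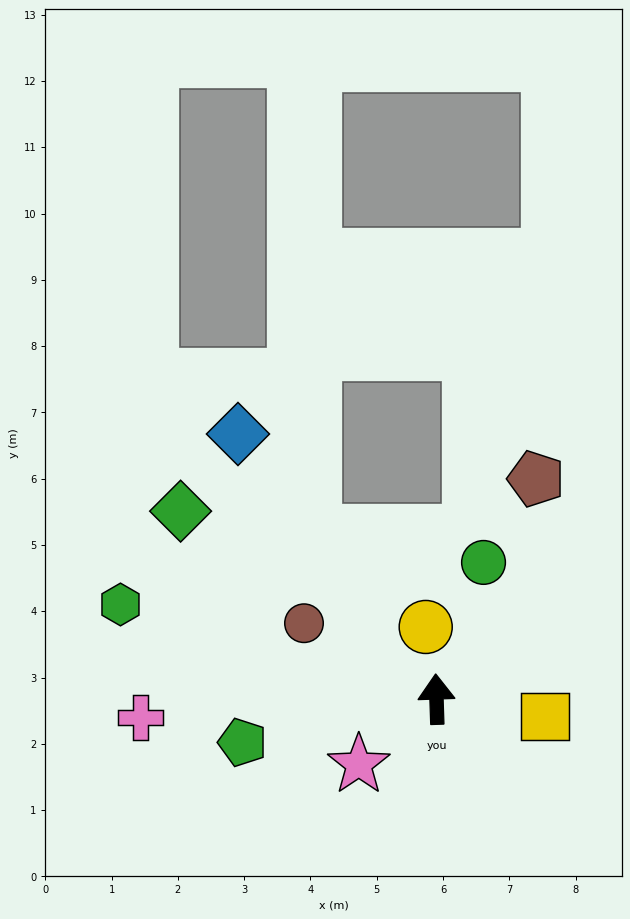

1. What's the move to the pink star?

turn left 128°, forward 1.5 m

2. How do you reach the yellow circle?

turn left 7°, forward 1.1 m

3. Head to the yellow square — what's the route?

turn right 101°, forward 1.7 m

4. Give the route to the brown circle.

turn left 58°, forward 2.3 m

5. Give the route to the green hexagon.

turn left 71°, forward 5.0 m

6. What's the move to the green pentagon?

turn left 101°, forward 3.0 m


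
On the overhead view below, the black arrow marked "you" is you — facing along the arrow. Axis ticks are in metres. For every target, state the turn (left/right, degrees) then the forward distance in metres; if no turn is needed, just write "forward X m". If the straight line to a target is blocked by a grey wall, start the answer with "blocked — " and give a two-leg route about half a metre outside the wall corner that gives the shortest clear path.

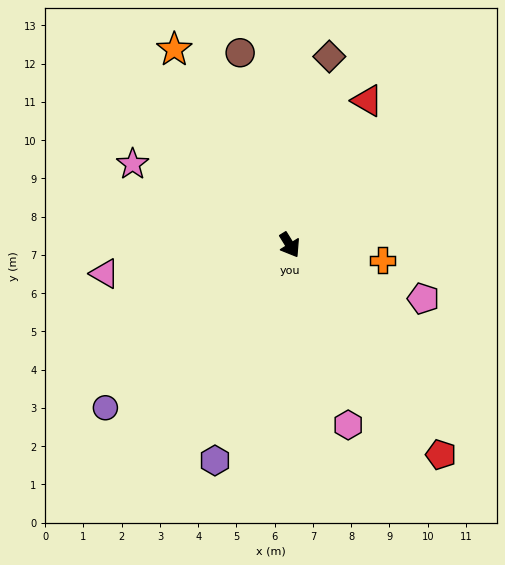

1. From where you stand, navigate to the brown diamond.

turn left 136°, forward 5.0 m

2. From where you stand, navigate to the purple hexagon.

turn right 51°, forward 6.0 m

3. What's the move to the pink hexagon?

turn right 14°, forward 4.9 m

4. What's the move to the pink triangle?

turn right 113°, forward 4.9 m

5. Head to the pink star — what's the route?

turn right 149°, forward 4.6 m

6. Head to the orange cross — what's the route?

turn left 49°, forward 2.5 m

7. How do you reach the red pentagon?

turn left 4°, forward 6.8 m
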